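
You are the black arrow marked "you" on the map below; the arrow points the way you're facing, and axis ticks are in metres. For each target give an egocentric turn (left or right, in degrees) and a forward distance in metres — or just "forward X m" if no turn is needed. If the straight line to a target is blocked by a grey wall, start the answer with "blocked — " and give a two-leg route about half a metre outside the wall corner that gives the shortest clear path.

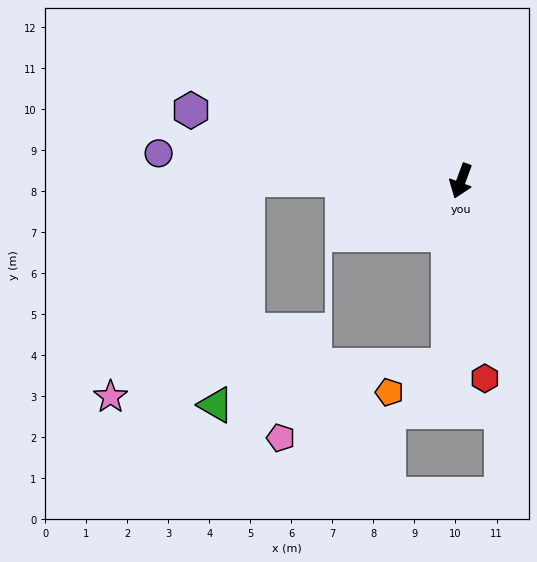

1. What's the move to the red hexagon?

turn left 27°, forward 4.9 m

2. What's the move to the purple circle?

turn right 75°, forward 7.4 m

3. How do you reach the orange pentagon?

blocked — turn left 16°, forward 4.5 m, then turn right 62°, forward 1.6 m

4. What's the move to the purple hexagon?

turn right 84°, forward 6.8 m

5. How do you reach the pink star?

blocked — turn right 70°, forward 5.2 m, then turn left 58°, forward 6.3 m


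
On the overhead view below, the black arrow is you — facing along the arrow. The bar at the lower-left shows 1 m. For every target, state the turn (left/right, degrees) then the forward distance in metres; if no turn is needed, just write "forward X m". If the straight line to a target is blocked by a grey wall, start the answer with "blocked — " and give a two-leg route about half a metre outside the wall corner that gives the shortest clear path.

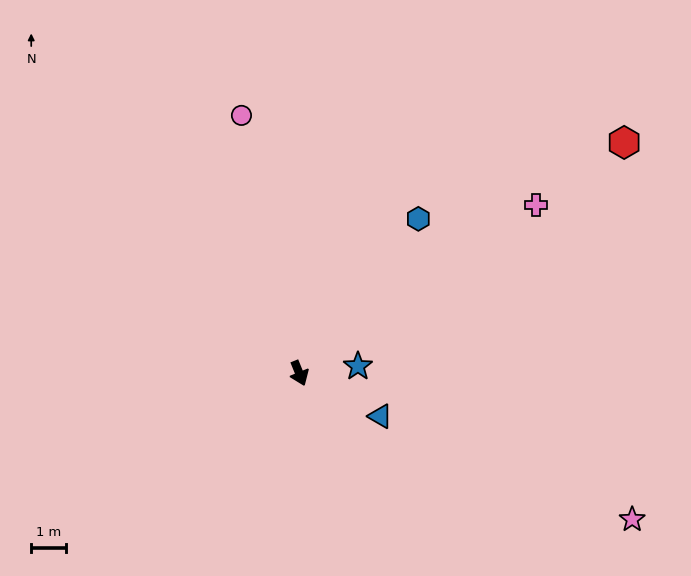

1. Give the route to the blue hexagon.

turn left 120°, forward 5.6 m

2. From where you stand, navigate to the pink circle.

turn left 171°, forward 7.6 m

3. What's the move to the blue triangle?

turn left 40°, forward 2.6 m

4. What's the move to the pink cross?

turn left 103°, forward 8.3 m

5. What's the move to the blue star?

turn left 75°, forward 1.7 m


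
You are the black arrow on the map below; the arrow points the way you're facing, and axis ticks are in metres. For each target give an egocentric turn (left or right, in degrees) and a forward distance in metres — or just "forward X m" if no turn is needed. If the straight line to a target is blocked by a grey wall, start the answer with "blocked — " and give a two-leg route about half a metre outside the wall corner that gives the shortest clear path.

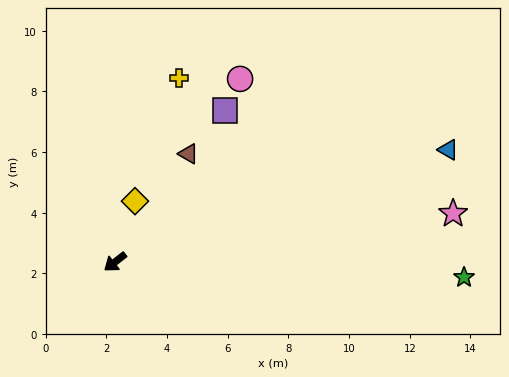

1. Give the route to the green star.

turn left 140°, forward 11.5 m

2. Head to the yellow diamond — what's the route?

turn right 146°, forward 2.1 m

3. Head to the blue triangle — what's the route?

turn left 161°, forward 11.6 m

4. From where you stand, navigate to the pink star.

turn left 150°, forward 11.3 m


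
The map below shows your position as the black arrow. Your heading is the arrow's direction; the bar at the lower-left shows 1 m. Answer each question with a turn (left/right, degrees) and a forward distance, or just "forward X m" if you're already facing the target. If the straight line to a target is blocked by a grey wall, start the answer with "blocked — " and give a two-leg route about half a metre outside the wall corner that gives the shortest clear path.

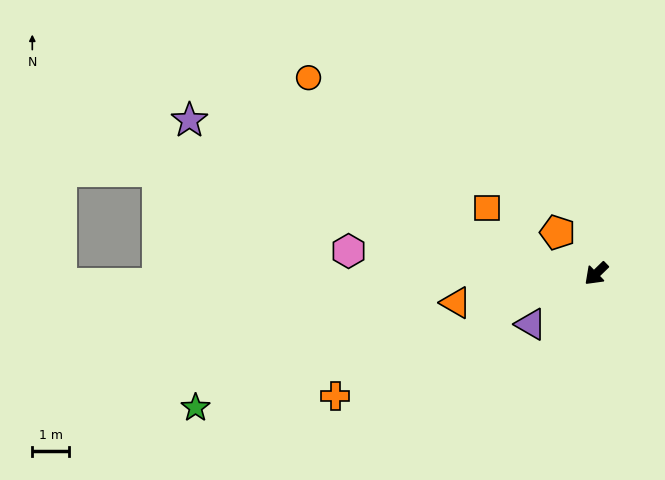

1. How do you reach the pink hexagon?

turn right 49°, forward 6.7 m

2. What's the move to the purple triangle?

turn right 6°, forward 2.2 m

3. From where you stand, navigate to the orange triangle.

turn right 33°, forward 3.9 m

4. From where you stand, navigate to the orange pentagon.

turn right 91°, forward 1.5 m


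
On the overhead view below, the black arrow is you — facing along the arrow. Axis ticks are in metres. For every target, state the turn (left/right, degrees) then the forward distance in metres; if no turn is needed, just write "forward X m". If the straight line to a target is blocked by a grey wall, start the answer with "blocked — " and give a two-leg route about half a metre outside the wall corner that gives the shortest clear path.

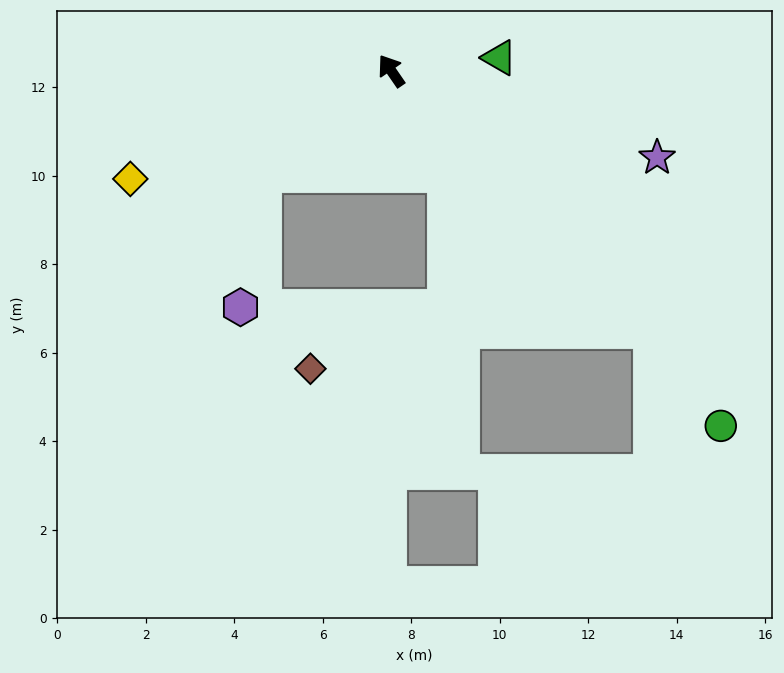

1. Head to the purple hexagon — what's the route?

blocked — turn left 94°, forward 3.7 m, then turn left 42°, forward 3.1 m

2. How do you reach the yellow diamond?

turn left 78°, forward 6.4 m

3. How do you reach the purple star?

turn right 143°, forward 6.3 m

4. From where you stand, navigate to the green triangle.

turn right 118°, forward 2.5 m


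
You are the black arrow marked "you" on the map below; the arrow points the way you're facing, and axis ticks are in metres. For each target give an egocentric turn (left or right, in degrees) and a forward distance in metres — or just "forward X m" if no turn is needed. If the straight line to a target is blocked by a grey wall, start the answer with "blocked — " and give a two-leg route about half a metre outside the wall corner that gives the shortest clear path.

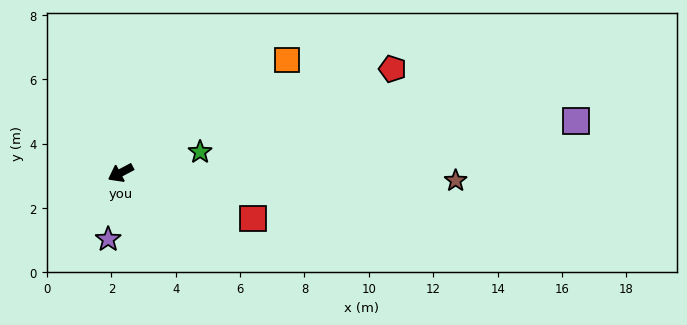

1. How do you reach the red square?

turn left 133°, forward 4.3 m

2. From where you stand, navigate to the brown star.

turn left 151°, forward 10.4 m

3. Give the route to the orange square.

turn right 174°, forward 6.2 m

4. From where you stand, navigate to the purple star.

turn left 51°, forward 2.1 m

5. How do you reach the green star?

turn left 167°, forward 2.6 m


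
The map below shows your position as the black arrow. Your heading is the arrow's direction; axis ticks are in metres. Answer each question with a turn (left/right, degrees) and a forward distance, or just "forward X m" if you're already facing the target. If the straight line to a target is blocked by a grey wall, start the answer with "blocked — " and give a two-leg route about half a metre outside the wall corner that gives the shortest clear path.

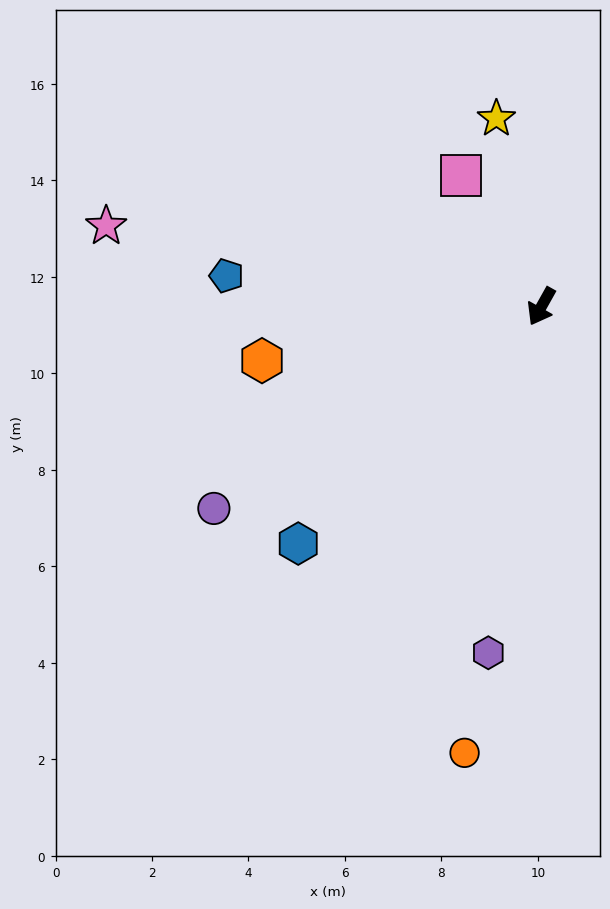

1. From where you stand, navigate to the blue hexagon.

turn right 16°, forward 7.0 m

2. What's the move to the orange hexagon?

turn right 50°, forward 5.9 m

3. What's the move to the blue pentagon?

turn right 66°, forward 6.6 m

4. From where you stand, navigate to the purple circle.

turn right 29°, forward 8.0 m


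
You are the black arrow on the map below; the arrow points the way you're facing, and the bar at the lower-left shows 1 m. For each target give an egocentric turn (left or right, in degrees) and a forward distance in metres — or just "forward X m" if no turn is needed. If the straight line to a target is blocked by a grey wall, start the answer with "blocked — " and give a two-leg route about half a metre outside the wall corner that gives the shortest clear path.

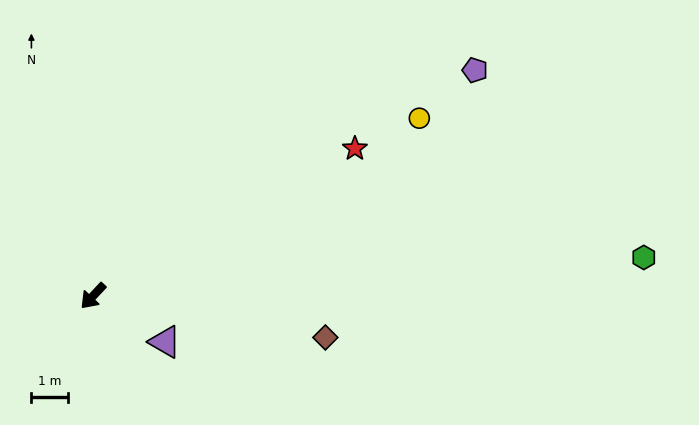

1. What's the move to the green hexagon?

turn left 137°, forward 15.3 m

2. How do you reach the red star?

turn left 163°, forward 8.3 m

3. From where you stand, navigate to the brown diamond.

turn left 123°, forward 6.5 m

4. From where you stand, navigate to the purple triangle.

turn left 101°, forward 2.4 m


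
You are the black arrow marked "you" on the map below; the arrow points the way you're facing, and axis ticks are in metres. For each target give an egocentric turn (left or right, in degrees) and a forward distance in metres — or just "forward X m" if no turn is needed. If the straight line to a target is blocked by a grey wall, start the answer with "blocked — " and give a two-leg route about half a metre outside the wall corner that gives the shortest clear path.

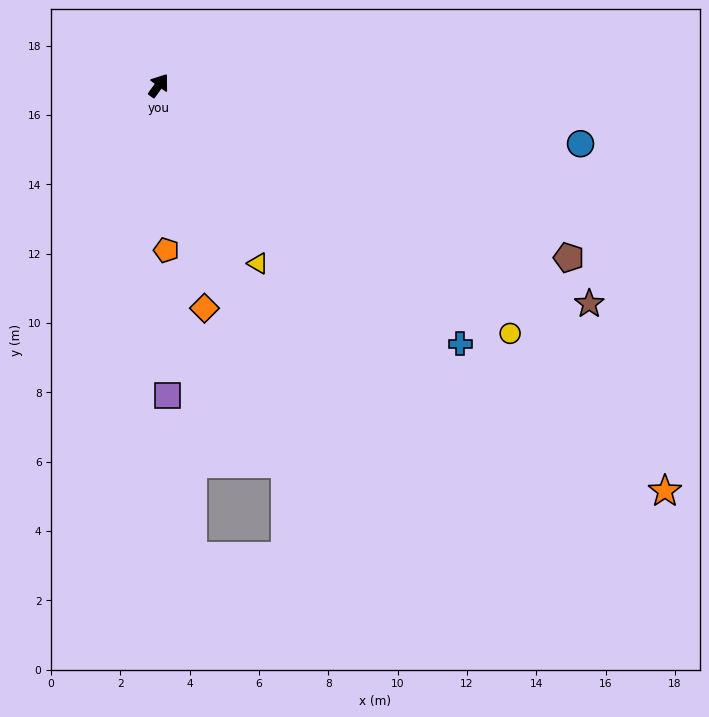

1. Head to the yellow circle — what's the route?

turn right 89°, forward 12.4 m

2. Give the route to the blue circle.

turn right 62°, forward 12.3 m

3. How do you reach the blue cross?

turn right 95°, forward 11.5 m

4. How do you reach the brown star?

turn right 81°, forward 13.9 m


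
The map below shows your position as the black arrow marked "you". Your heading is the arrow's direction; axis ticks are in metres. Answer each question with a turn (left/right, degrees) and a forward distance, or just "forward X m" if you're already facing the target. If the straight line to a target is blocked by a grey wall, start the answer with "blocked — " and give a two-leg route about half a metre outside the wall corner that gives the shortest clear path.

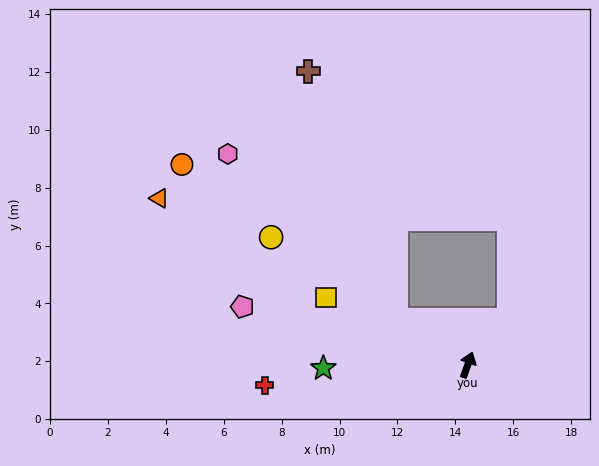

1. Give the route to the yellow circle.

turn left 76°, forward 8.1 m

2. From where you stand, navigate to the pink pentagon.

turn left 95°, forward 8.0 m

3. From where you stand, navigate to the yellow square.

turn left 84°, forward 5.4 m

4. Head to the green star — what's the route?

turn left 111°, forward 5.0 m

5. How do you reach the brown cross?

blocked — turn left 78°, forward 2.9 m, then turn right 39°, forward 9.1 m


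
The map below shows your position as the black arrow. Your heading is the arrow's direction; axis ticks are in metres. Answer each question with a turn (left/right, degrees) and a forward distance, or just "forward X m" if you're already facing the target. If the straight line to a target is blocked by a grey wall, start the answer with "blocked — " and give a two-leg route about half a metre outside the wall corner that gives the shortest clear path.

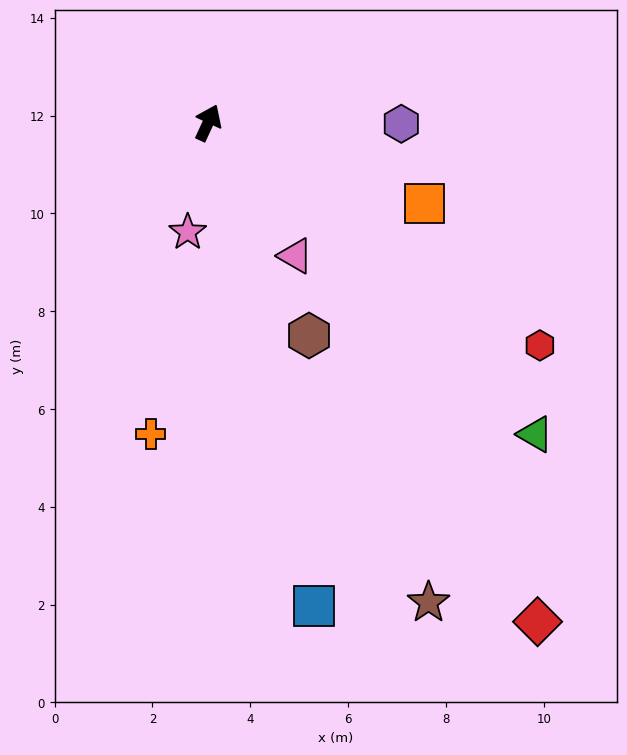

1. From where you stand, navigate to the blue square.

turn right 143°, forward 10.1 m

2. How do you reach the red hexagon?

turn right 99°, forward 8.2 m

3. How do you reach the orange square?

turn right 86°, forward 4.7 m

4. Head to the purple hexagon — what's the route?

turn right 66°, forward 4.0 m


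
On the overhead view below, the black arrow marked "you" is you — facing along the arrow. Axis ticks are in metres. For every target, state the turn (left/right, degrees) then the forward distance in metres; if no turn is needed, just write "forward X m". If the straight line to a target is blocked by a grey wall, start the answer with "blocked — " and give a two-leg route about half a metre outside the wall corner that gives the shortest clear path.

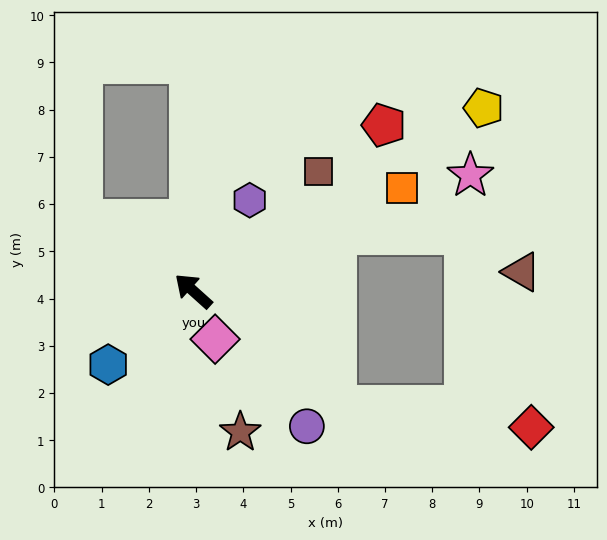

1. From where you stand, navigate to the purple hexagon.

turn right 80°, forward 2.3 m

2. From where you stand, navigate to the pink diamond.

turn left 156°, forward 1.1 m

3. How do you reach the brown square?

turn right 94°, forward 3.7 m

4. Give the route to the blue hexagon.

turn left 83°, forward 2.4 m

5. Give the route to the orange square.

turn right 112°, forward 4.9 m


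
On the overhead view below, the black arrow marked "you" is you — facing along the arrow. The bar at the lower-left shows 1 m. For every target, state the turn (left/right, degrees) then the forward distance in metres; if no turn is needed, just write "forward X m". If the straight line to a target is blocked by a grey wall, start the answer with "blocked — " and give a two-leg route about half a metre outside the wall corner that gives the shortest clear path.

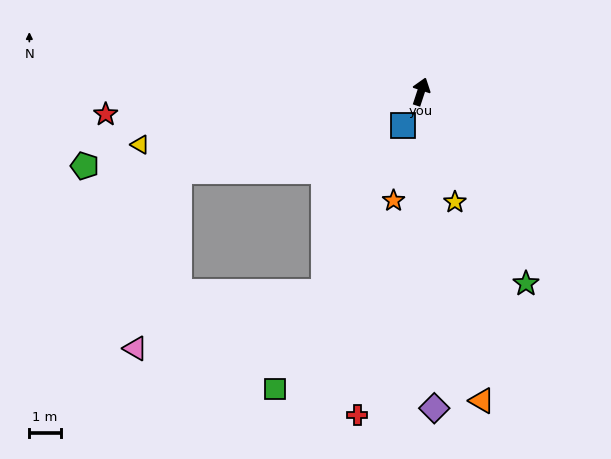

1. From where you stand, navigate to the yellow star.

turn right 145°, forward 3.7 m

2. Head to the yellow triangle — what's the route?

turn left 119°, forward 9.1 m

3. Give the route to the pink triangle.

blocked — turn left 126°, forward 8.1 m, then turn left 58°, forward 5.8 m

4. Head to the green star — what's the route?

turn right 133°, forward 7.0 m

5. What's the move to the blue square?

turn left 170°, forward 1.2 m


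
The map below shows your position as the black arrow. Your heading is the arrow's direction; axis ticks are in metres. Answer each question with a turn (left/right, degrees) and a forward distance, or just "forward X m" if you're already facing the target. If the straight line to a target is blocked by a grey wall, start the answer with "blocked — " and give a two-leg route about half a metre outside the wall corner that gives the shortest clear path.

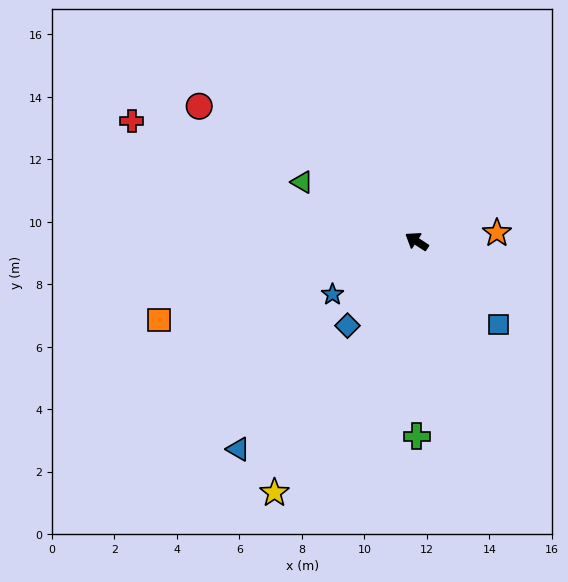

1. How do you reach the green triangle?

turn left 6°, forward 4.1 m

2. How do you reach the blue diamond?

turn left 84°, forward 3.5 m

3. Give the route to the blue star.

turn left 65°, forward 3.2 m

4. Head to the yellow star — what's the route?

turn left 94°, forward 9.2 m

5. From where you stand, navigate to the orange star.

turn right 141°, forward 2.6 m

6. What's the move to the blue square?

turn left 168°, forward 3.7 m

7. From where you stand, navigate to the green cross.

turn left 123°, forward 6.2 m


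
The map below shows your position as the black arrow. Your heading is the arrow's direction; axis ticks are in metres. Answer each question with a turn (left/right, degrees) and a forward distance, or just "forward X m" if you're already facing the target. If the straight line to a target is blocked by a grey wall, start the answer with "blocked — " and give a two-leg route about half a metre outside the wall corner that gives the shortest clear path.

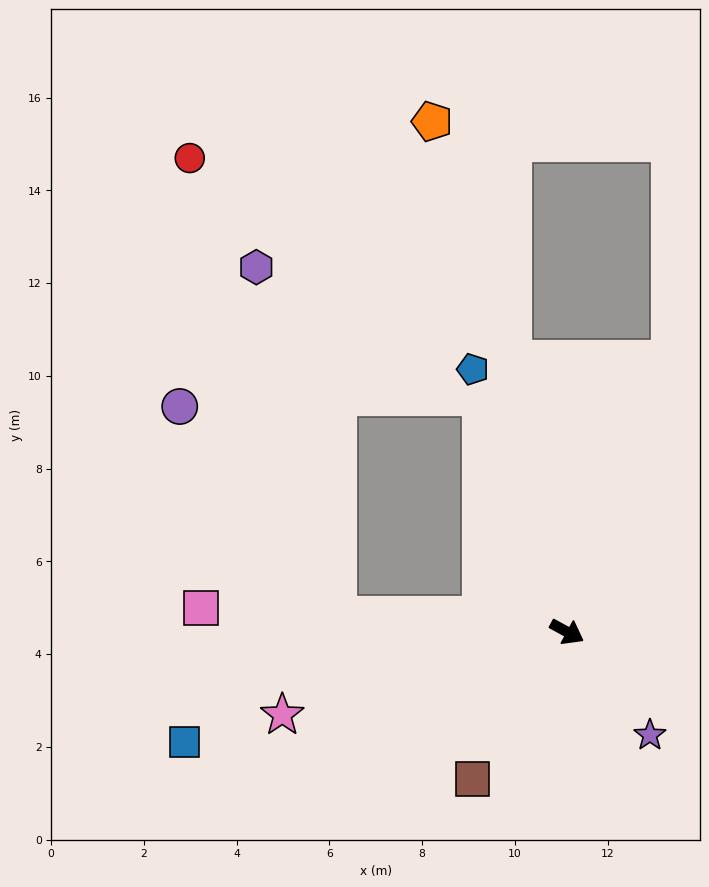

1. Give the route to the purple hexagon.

blocked — turn right 155°, forward 5.0 m, then turn right 73°, forward 7.7 m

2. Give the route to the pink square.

turn right 155°, forward 7.9 m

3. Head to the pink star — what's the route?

turn right 135°, forward 6.4 m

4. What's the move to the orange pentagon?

turn left 133°, forward 11.4 m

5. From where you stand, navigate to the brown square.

turn right 94°, forward 3.8 m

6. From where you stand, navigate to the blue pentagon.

turn left 138°, forward 6.0 m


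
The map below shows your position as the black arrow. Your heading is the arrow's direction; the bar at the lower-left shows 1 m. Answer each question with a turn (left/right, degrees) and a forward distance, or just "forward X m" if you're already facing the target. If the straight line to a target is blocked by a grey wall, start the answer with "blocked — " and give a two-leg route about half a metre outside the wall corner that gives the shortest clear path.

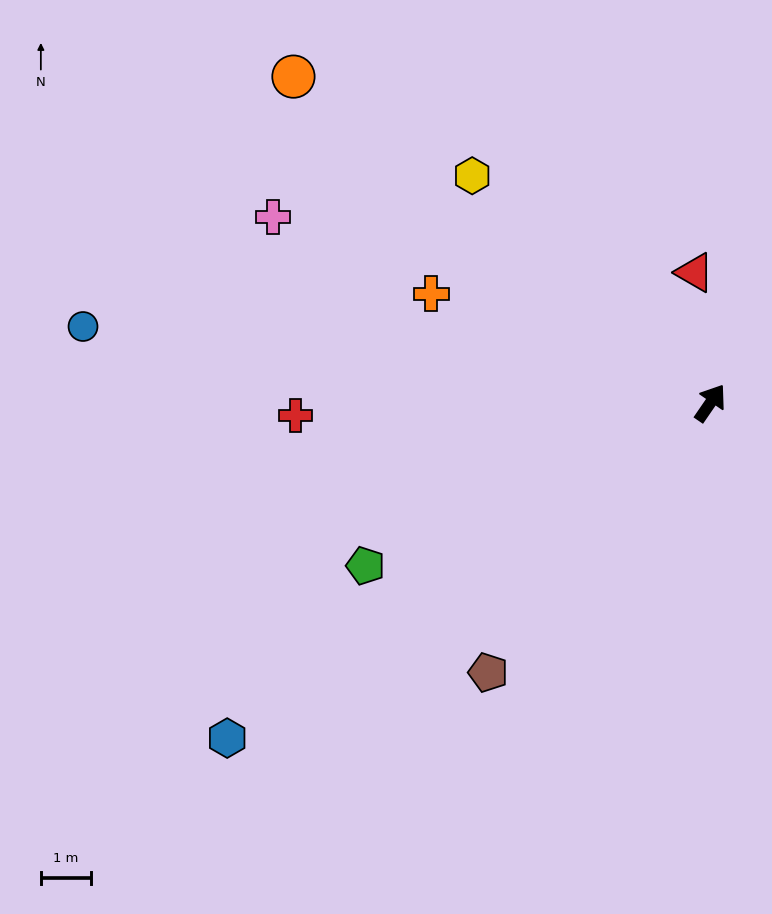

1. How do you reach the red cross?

turn left 126°, forward 8.2 m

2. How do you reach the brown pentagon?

turn left 175°, forward 6.9 m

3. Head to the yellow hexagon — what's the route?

turn left 81°, forward 6.5 m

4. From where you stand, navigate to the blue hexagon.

turn left 159°, forward 11.6 m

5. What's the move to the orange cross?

turn left 103°, forward 5.9 m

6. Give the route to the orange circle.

turn left 86°, forward 10.5 m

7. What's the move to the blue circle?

turn left 118°, forward 12.5 m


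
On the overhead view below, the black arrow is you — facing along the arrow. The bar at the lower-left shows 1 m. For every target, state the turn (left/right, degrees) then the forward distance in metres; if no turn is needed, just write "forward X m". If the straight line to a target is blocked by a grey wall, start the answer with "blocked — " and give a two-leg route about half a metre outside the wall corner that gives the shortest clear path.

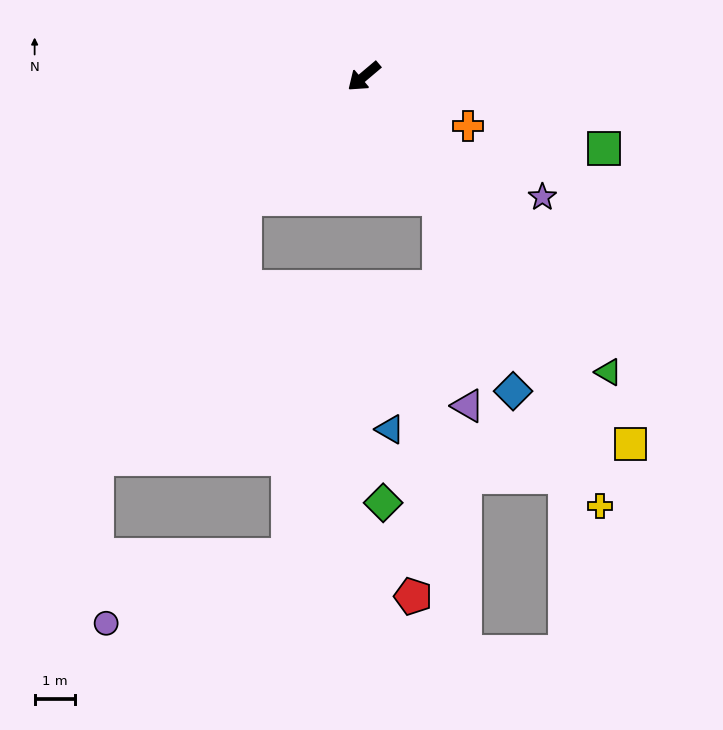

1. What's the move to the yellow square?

turn left 86°, forward 11.4 m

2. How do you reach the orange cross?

turn left 114°, forward 2.9 m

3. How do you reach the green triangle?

turn left 89°, forward 9.6 m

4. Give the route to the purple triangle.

blocked — turn left 81°, forward 3.6 m, then turn right 23°, forward 5.2 m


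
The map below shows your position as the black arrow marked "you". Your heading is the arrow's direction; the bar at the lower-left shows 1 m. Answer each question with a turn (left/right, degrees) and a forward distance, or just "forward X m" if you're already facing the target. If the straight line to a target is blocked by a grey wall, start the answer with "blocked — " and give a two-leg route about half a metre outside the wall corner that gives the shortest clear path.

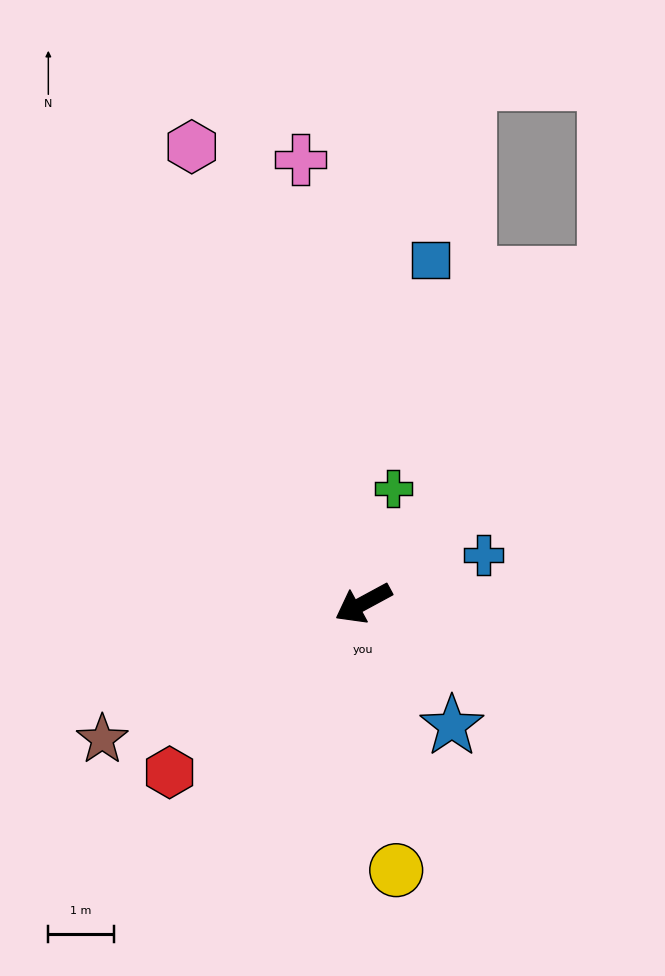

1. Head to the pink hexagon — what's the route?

turn right 98°, forward 7.4 m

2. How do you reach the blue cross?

turn left 173°, forward 2.0 m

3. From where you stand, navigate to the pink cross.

turn right 110°, forward 6.8 m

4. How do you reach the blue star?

turn left 97°, forward 2.3 m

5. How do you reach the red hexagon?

turn left 13°, forward 3.9 m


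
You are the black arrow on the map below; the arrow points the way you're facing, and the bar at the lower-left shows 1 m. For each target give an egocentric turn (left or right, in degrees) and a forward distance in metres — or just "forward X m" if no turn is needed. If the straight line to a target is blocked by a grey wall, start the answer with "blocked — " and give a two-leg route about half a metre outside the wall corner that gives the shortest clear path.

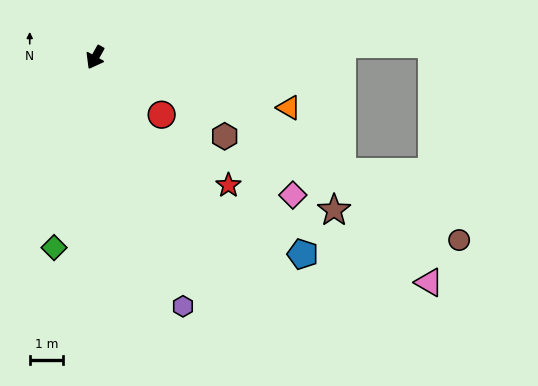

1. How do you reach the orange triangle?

turn left 105°, forward 6.0 m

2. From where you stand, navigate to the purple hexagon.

turn left 49°, forward 7.9 m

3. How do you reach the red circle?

turn left 78°, forward 2.6 m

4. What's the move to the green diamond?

turn left 17°, forward 5.8 m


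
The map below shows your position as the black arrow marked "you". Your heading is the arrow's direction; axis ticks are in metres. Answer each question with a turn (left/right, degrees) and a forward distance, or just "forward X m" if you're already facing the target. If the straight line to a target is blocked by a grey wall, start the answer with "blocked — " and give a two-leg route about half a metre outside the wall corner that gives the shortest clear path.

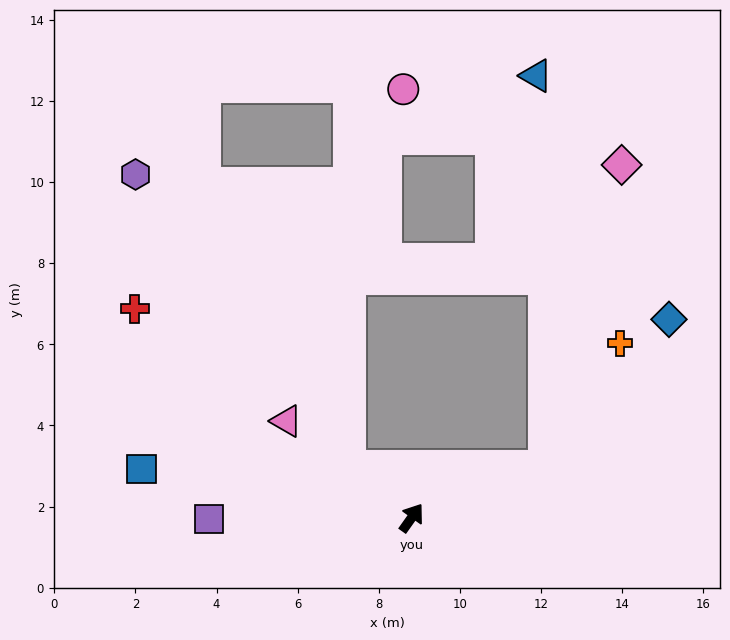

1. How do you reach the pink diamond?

blocked — turn right 34°, forward 3.5 m, then turn left 55°, forward 7.7 m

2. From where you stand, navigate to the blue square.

turn left 115°, forward 6.8 m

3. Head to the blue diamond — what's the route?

blocked — turn right 34°, forward 3.5 m, then turn left 29°, forward 4.8 m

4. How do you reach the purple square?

turn left 126°, forward 5.0 m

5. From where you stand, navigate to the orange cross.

blocked — turn right 34°, forward 3.5 m, then turn left 38°, forward 3.6 m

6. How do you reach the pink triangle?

turn left 88°, forward 3.9 m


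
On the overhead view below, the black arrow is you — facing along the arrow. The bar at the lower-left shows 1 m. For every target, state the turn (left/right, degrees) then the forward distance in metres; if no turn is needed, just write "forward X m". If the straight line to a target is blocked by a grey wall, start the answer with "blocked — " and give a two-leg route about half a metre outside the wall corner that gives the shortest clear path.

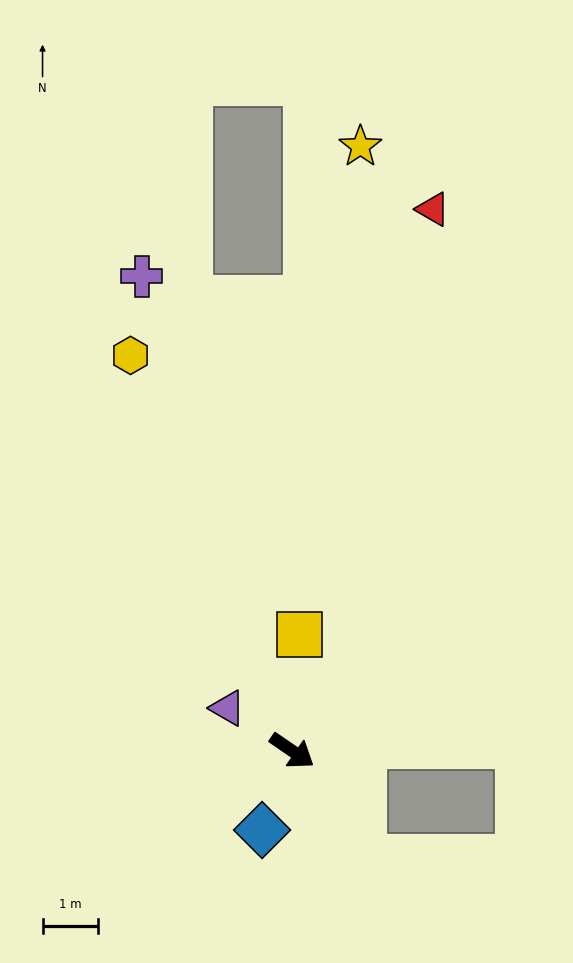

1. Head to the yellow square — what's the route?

turn left 121°, forward 2.1 m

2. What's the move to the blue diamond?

turn right 76°, forward 1.5 m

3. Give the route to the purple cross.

turn left 142°, forward 9.0 m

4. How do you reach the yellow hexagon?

turn left 147°, forward 7.7 m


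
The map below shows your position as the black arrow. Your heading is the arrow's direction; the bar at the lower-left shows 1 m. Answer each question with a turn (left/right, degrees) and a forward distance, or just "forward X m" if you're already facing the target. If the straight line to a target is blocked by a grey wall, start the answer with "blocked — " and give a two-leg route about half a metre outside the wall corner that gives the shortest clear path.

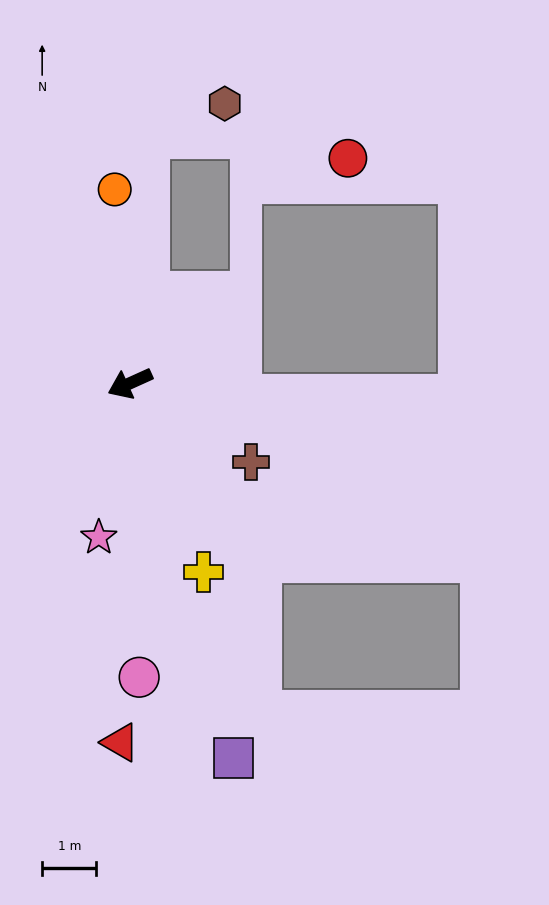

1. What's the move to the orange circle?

turn right 110°, forward 3.6 m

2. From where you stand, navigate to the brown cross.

turn left 123°, forward 2.7 m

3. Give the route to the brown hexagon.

blocked — turn right 118°, forward 4.6 m, then turn right 64°, forward 1.6 m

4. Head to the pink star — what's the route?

turn left 54°, forward 2.9 m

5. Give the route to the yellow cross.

turn left 87°, forward 3.7 m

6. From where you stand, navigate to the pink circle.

turn left 67°, forward 5.4 m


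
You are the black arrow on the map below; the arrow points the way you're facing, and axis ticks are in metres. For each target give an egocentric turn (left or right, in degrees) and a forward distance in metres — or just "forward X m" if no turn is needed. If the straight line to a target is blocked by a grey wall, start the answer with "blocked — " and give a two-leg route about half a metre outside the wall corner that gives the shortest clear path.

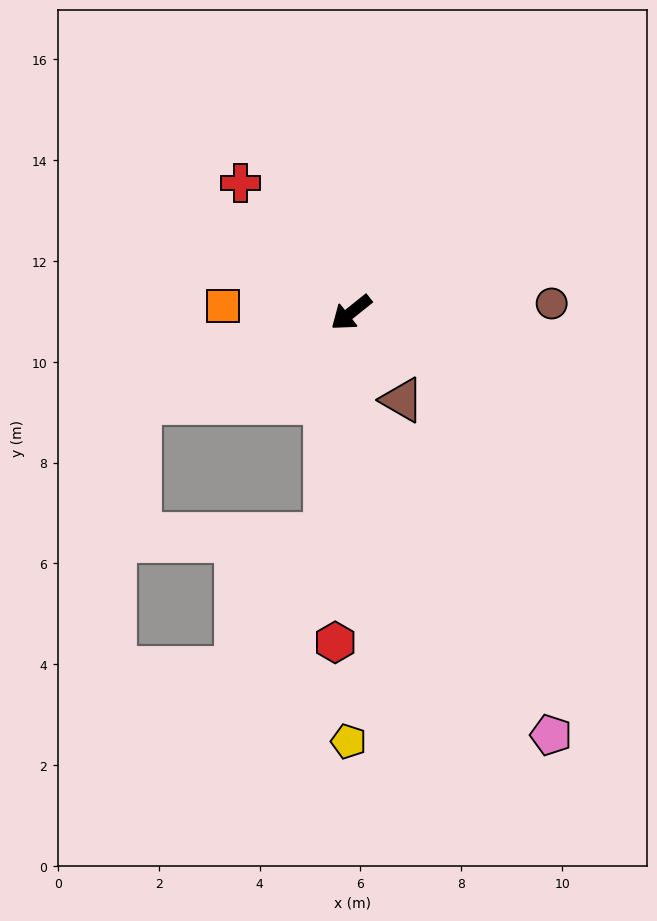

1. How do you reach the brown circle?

turn left 144°, forward 4.0 m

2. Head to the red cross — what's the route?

turn right 88°, forward 3.4 m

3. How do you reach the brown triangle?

turn left 82°, forward 2.0 m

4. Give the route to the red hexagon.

turn left 49°, forward 6.5 m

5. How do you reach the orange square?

turn right 42°, forward 2.5 m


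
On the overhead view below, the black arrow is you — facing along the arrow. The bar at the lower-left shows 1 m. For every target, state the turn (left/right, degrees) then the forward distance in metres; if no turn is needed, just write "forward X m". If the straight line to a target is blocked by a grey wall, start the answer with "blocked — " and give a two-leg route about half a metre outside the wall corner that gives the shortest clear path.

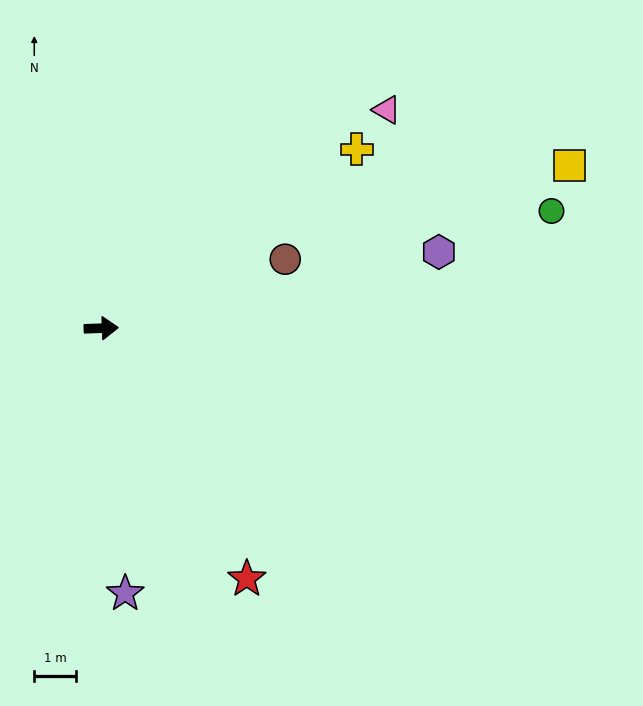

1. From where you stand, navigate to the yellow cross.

turn left 33°, forward 7.5 m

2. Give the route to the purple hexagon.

turn left 11°, forward 8.4 m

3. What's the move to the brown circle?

turn left 19°, forward 4.7 m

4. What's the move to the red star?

turn right 62°, forward 7.0 m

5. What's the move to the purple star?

turn right 87°, forward 6.4 m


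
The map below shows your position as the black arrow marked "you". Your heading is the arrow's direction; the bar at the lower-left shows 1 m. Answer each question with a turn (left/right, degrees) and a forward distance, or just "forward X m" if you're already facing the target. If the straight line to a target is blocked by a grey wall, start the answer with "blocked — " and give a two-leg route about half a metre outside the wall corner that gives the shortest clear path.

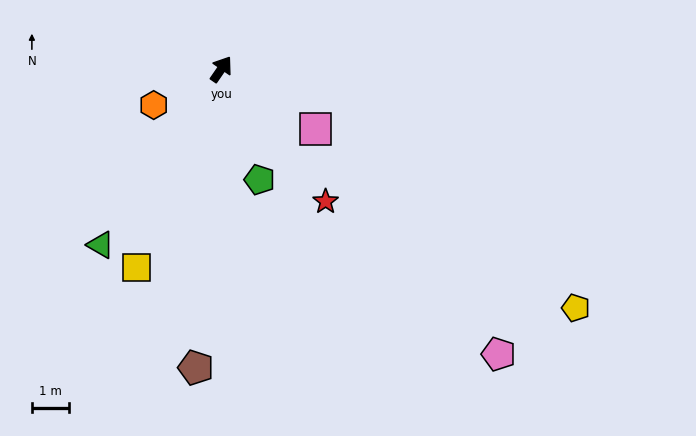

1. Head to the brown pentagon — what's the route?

turn right 150°, forward 8.0 m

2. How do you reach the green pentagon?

turn right 126°, forward 3.1 m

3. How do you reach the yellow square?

turn right 169°, forward 5.8 m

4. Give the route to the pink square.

turn right 88°, forward 3.0 m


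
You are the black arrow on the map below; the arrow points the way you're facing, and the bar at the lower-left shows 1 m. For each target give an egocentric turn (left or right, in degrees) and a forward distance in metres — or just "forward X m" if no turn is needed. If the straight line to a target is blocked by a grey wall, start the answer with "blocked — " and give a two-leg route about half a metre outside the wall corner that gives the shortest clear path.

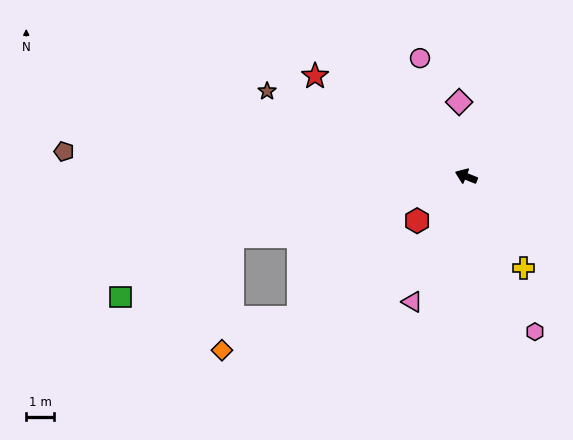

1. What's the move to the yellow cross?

turn left 144°, forward 3.9 m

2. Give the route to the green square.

blocked — turn left 36°, forward 8.6 m, then turn left 14°, forward 4.6 m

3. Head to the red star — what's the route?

turn right 12°, forward 6.5 m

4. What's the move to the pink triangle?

turn left 89°, forward 4.9 m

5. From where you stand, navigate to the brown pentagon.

turn left 18°, forward 14.4 m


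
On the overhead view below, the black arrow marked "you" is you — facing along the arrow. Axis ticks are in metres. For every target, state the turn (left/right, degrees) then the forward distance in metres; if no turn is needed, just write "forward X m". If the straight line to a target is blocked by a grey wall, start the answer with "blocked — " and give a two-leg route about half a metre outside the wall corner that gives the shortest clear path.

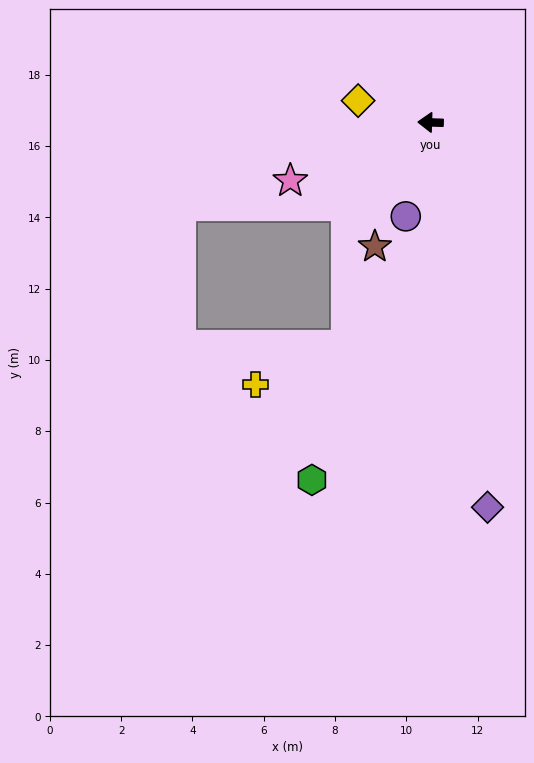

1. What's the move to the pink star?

turn left 24°, forward 4.3 m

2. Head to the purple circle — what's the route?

turn left 77°, forward 2.7 m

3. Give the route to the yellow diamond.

turn right 15°, forward 2.1 m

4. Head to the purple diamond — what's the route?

turn left 100°, forward 10.9 m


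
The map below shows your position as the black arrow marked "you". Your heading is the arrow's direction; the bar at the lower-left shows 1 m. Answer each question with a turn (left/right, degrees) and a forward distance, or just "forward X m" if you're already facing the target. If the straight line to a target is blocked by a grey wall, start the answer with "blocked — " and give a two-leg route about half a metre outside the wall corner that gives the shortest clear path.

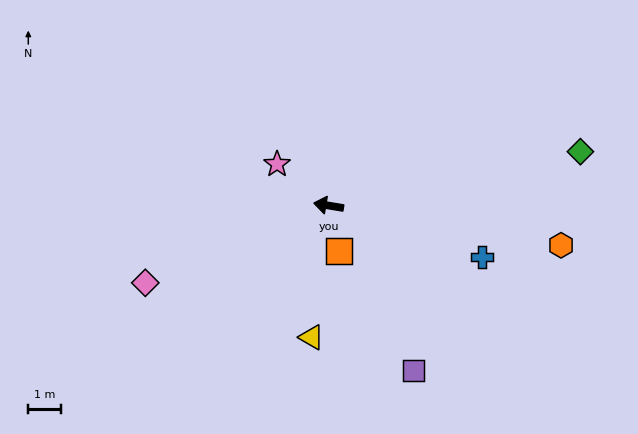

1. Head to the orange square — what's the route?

turn left 112°, forward 1.5 m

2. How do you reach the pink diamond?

turn left 32°, forward 6.2 m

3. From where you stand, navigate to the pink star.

turn right 29°, forward 2.0 m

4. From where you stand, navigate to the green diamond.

turn right 158°, forward 8.0 m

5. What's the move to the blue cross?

turn left 171°, forward 5.0 m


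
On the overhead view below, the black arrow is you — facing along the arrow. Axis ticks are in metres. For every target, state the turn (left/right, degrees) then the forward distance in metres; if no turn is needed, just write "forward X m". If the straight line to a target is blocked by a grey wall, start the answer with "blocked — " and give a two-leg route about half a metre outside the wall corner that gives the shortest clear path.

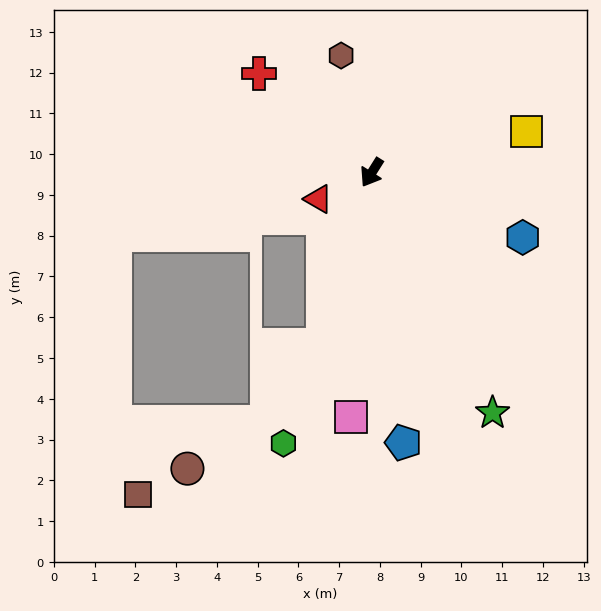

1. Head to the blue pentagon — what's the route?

turn left 39°, forward 6.7 m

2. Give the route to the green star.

turn left 59°, forward 6.6 m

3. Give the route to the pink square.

turn left 27°, forward 6.0 m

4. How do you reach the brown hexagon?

turn right 133°, forward 3.0 m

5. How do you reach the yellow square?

turn left 137°, forward 3.9 m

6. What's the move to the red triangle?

turn right 32°, forward 1.5 m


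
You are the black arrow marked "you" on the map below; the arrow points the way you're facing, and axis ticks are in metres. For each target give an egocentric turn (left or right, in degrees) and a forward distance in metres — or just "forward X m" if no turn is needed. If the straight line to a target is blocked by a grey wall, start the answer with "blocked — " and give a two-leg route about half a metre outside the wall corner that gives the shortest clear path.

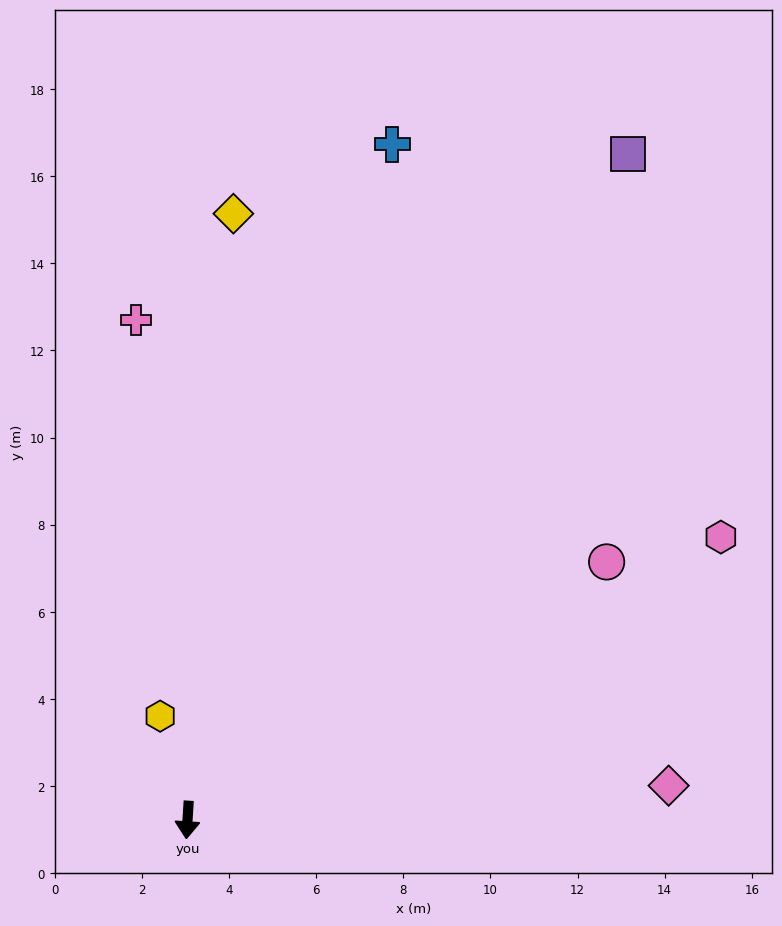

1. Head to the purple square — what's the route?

turn left 150°, forward 18.3 m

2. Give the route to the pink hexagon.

turn left 122°, forward 13.9 m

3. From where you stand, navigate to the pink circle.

turn left 125°, forward 11.3 m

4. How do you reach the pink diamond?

turn left 98°, forward 11.1 m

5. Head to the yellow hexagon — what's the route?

turn right 162°, forward 2.5 m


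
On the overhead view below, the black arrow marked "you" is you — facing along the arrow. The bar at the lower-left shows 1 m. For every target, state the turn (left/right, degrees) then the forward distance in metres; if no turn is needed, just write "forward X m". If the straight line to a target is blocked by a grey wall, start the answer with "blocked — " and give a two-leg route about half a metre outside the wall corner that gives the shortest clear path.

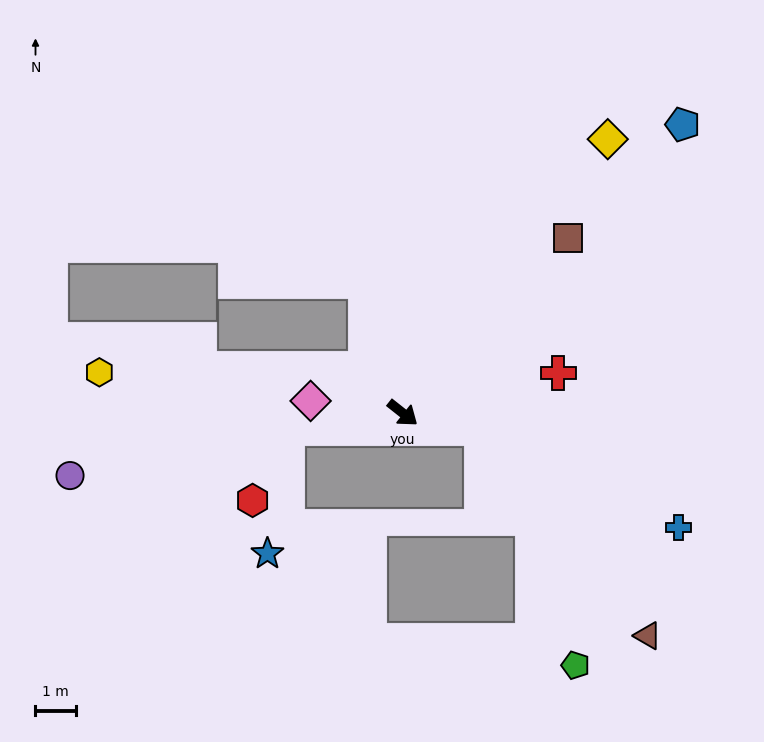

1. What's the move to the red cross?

turn left 53°, forward 3.9 m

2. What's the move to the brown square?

turn left 85°, forward 5.9 m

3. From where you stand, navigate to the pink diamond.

turn right 149°, forward 2.3 m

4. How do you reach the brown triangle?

blocked — turn left 27°, forward 2.0 m, then turn right 40°, forward 6.5 m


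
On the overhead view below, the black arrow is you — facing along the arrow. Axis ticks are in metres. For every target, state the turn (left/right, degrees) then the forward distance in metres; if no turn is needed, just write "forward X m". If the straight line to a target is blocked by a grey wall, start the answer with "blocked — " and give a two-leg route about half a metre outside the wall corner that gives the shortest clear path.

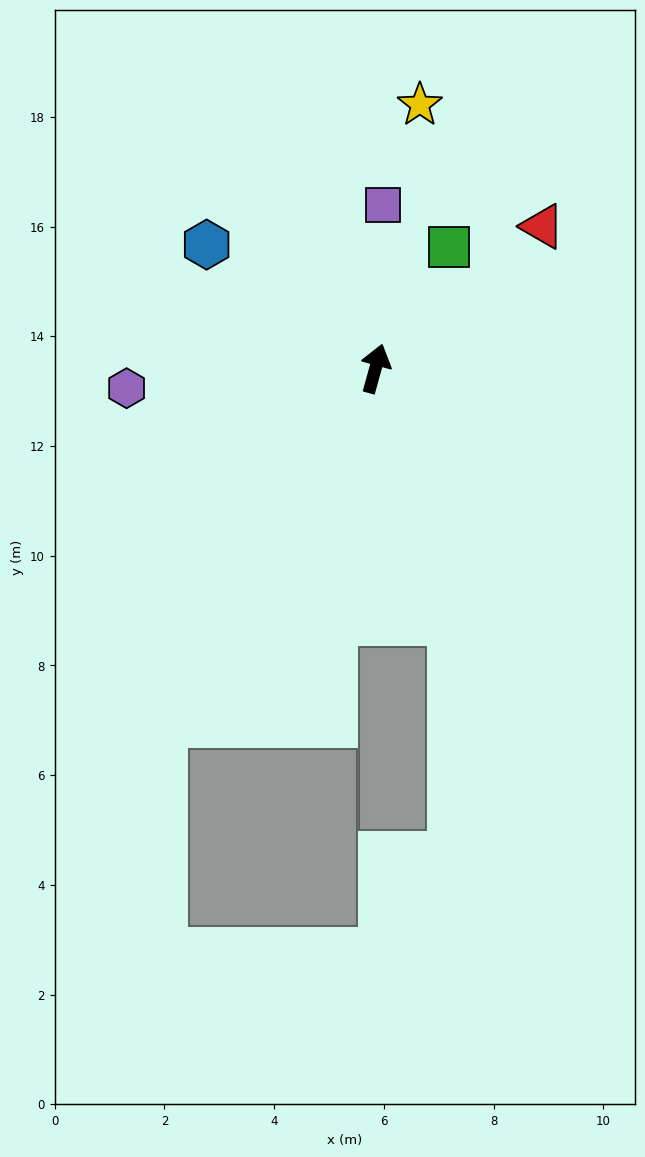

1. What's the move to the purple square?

turn left 13°, forward 3.0 m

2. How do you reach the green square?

turn right 16°, forward 2.6 m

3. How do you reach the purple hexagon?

turn left 110°, forward 4.6 m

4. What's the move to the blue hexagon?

turn left 69°, forward 3.8 m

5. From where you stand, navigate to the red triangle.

turn right 34°, forward 4.0 m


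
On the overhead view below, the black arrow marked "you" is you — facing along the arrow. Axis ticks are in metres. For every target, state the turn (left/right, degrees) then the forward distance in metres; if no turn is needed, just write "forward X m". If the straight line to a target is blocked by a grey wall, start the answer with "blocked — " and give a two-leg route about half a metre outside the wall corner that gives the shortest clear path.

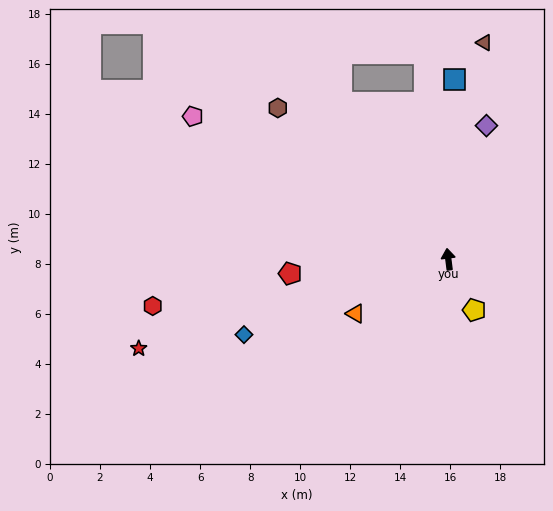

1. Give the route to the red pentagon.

turn left 88°, forward 6.3 m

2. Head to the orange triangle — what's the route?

turn left 113°, forward 4.3 m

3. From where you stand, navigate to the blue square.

turn right 9°, forward 7.2 m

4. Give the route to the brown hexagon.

turn left 41°, forward 9.1 m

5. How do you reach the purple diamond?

turn right 23°, forward 5.6 m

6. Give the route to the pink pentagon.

turn left 54°, forward 11.7 m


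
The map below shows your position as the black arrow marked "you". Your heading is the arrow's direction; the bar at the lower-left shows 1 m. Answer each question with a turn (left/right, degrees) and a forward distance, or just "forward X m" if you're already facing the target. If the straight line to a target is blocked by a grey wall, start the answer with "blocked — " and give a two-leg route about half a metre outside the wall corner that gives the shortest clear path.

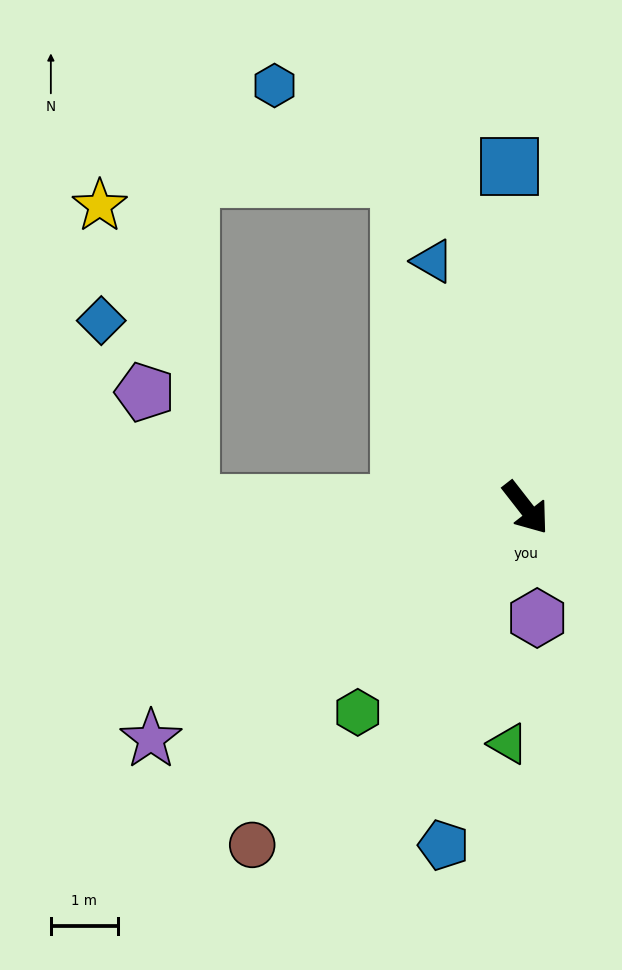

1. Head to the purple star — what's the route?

turn right 96°, forward 6.6 m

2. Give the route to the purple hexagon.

turn right 32°, forward 1.7 m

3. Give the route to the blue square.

turn left 145°, forward 5.1 m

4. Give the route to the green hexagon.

turn right 77°, forward 4.0 m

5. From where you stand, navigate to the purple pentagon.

blocked — turn right 129°, forward 5.0 m, then turn right 66°, forward 1.8 m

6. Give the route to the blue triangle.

turn left 163°, forward 3.9 m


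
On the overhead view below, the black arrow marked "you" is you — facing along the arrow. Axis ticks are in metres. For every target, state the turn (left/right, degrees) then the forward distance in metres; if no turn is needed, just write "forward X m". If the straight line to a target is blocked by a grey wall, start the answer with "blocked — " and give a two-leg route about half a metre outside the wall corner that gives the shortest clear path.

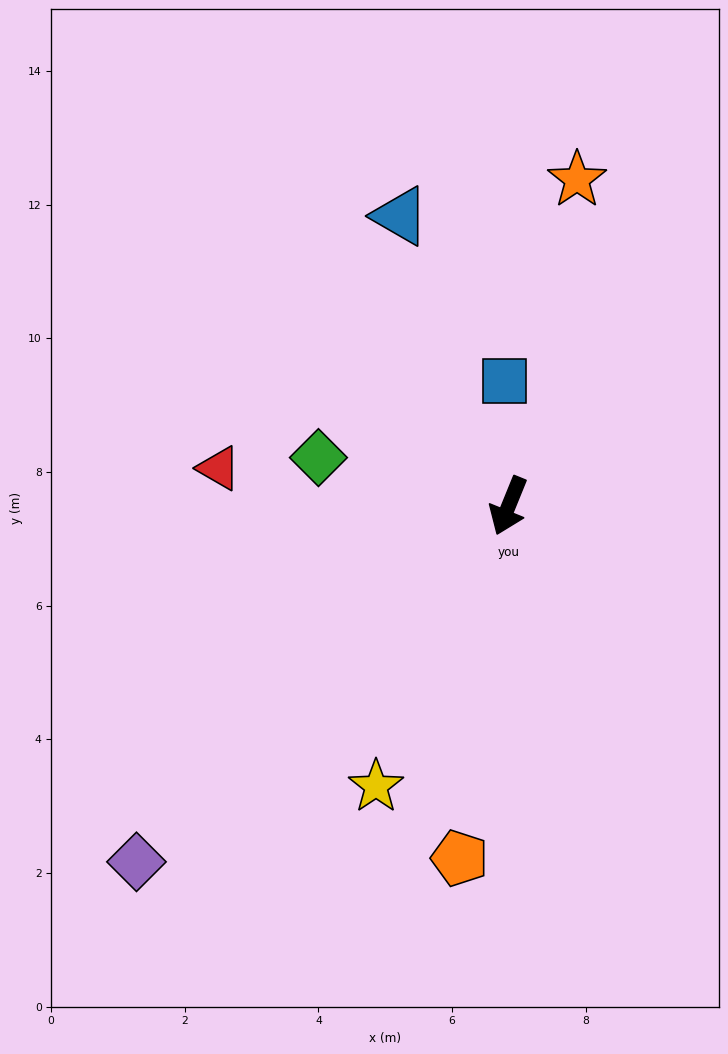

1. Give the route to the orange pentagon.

turn left 14°, forward 5.3 m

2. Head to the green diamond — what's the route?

turn right 82°, forward 2.9 m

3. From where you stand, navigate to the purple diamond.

turn right 24°, forward 7.7 m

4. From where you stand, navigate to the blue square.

turn right 156°, forward 1.9 m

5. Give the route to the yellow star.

turn right 3°, forward 4.6 m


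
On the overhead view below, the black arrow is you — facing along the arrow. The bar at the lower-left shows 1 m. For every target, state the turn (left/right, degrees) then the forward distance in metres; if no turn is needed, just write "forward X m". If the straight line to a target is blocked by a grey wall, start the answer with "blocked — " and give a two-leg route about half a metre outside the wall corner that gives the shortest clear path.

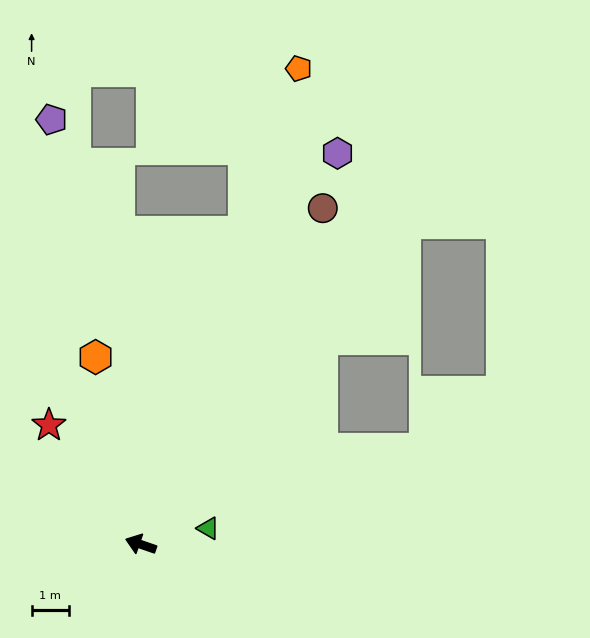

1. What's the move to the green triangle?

turn right 148°, forward 1.9 m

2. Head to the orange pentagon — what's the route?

turn right 89°, forward 13.4 m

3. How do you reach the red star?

turn right 33°, forward 4.0 m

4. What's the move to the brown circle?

turn right 99°, forward 10.2 m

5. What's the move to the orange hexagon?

turn right 57°, forward 5.1 m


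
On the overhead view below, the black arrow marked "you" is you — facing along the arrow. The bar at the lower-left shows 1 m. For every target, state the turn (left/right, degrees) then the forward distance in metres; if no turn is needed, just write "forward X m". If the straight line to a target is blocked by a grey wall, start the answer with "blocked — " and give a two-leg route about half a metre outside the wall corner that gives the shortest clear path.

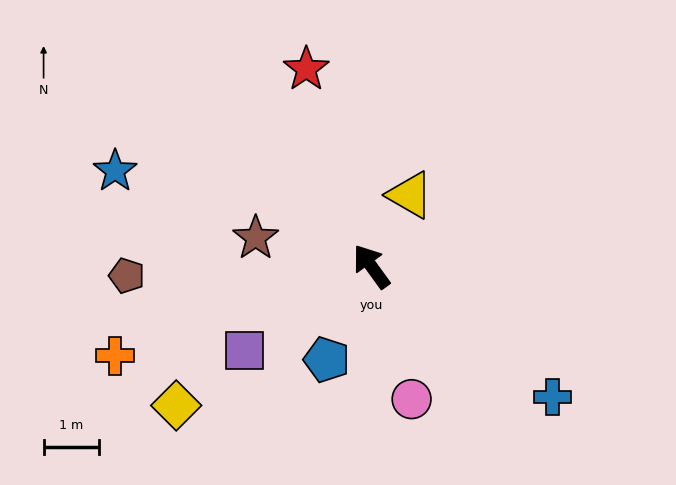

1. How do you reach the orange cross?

turn left 73°, forward 4.9 m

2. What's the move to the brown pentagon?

turn left 56°, forward 4.4 m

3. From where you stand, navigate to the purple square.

turn left 88°, forward 2.7 m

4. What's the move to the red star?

turn right 18°, forward 3.7 m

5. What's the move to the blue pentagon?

turn left 118°, forward 1.9 m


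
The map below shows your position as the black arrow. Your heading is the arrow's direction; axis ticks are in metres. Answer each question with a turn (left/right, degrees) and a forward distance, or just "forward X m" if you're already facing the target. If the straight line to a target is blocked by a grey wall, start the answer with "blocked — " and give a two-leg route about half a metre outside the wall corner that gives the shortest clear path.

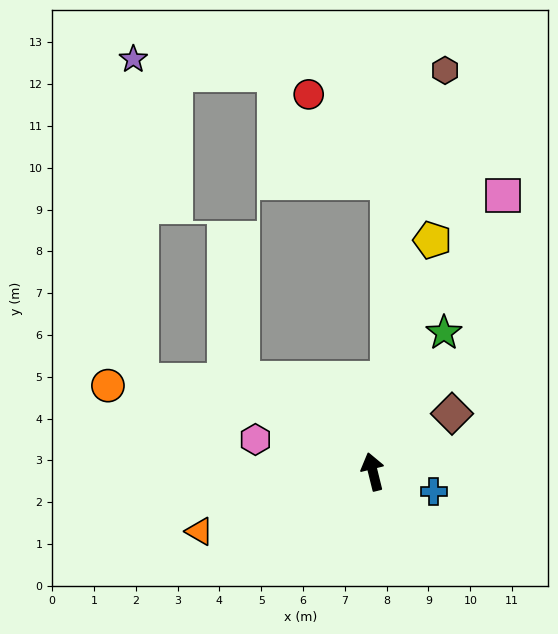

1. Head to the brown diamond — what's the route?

turn right 68°, forward 2.3 m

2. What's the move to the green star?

turn right 41°, forward 3.7 m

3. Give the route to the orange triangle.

turn left 95°, forward 4.4 m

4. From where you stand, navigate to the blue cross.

turn right 122°, forward 1.5 m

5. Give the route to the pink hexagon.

turn left 61°, forward 2.9 m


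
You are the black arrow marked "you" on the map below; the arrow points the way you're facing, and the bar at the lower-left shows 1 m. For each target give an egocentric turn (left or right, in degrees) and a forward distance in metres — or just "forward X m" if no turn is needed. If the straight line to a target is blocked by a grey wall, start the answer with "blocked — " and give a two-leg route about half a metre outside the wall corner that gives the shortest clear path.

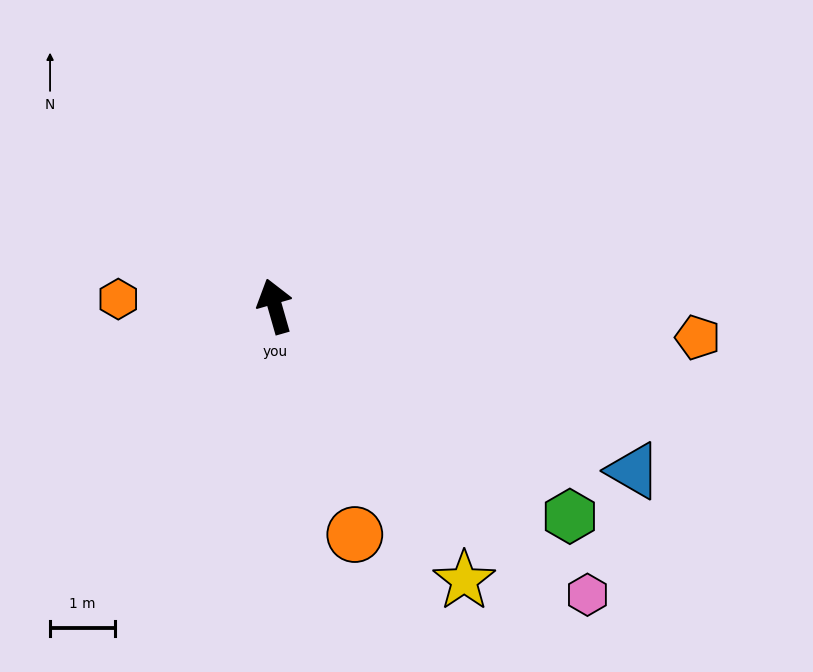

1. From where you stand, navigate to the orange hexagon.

turn left 71°, forward 2.4 m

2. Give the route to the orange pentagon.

turn right 110°, forward 6.5 m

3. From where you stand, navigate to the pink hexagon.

turn right 149°, forward 6.5 m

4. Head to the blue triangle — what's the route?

turn right 131°, forward 6.1 m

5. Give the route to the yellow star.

turn right 161°, forward 5.1 m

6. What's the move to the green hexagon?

turn right 141°, forward 5.6 m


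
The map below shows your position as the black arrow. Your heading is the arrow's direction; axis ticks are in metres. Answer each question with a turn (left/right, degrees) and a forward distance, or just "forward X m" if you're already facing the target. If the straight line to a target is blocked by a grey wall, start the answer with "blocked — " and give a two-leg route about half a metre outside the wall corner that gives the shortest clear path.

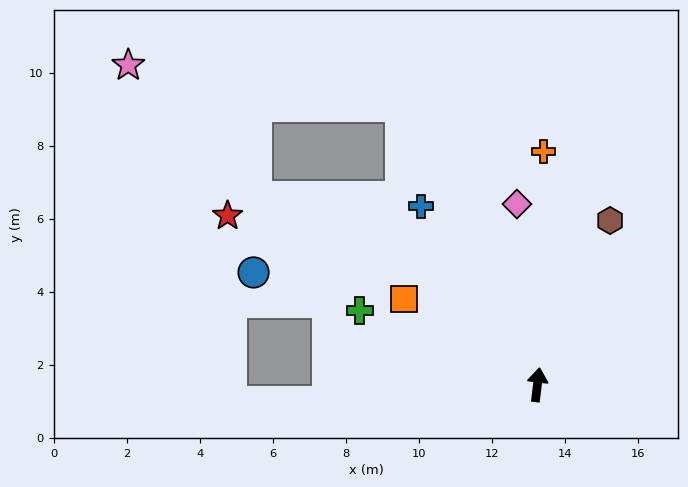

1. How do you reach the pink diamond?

turn left 13°, forward 5.0 m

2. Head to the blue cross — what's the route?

turn left 40°, forward 5.8 m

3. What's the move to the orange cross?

turn left 5°, forward 6.4 m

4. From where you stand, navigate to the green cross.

turn left 74°, forward 5.3 m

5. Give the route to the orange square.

turn left 64°, forward 4.3 m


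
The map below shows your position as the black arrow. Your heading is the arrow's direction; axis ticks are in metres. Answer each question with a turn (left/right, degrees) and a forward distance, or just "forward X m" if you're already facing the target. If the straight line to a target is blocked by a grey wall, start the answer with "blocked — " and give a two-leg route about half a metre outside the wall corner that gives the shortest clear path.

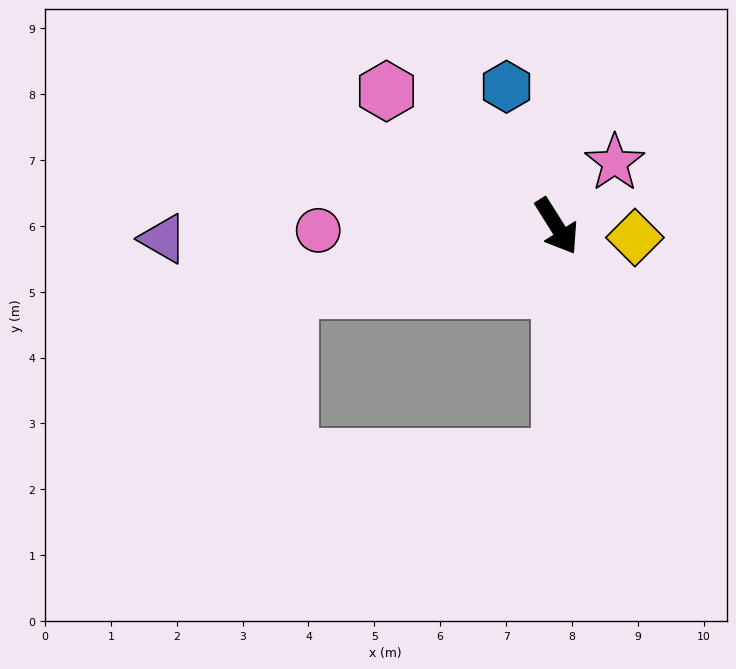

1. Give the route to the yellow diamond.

turn left 50°, forward 1.2 m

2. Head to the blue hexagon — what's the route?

turn left 168°, forward 2.2 m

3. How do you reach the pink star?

turn left 105°, forward 1.3 m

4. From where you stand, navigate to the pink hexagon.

turn right 161°, forward 3.3 m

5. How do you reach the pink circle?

turn right 121°, forward 3.6 m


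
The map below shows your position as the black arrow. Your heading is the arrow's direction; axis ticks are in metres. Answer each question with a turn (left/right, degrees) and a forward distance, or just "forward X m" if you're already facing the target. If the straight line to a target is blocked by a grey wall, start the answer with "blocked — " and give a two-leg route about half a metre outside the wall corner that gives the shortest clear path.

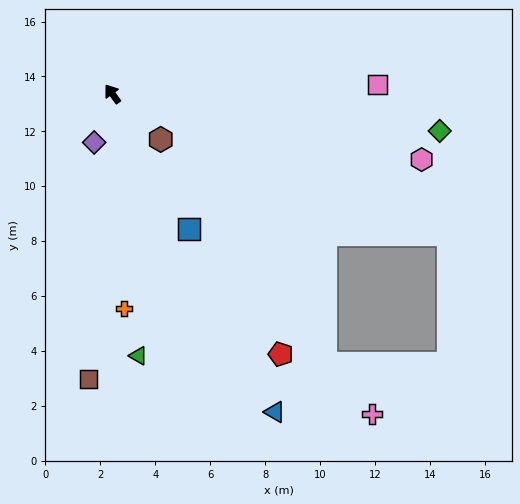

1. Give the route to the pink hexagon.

turn right 138°, forward 11.5 m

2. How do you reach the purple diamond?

turn left 124°, forward 1.9 m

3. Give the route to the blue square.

turn left 174°, forward 5.7 m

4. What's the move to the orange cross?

turn left 147°, forward 7.8 m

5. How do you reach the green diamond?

turn right 132°, forward 12.0 m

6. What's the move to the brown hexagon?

turn right 169°, forward 2.4 m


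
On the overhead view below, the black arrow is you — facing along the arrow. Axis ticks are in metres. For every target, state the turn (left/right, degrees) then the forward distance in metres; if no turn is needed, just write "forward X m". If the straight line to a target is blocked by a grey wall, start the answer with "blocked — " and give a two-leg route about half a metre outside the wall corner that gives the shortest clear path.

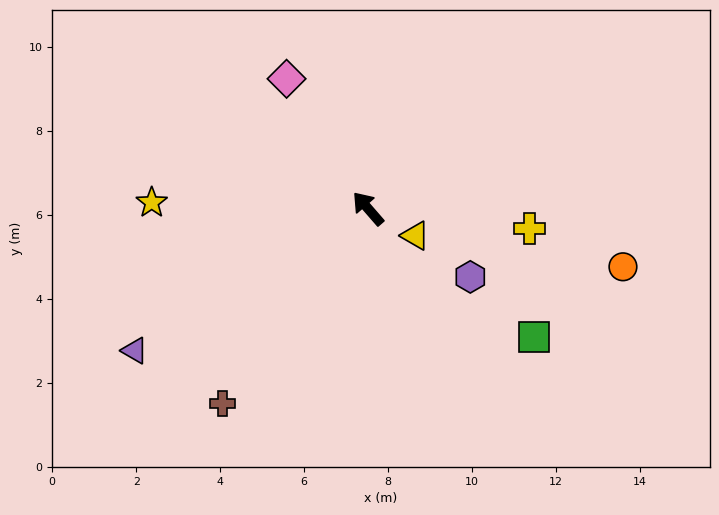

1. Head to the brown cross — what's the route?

turn left 102°, forward 5.8 m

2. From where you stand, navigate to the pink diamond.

turn right 9°, forward 3.6 m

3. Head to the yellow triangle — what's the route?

turn right 161°, forward 1.3 m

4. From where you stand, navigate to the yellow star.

turn left 47°, forward 5.2 m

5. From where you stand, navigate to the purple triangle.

turn left 80°, forward 6.5 m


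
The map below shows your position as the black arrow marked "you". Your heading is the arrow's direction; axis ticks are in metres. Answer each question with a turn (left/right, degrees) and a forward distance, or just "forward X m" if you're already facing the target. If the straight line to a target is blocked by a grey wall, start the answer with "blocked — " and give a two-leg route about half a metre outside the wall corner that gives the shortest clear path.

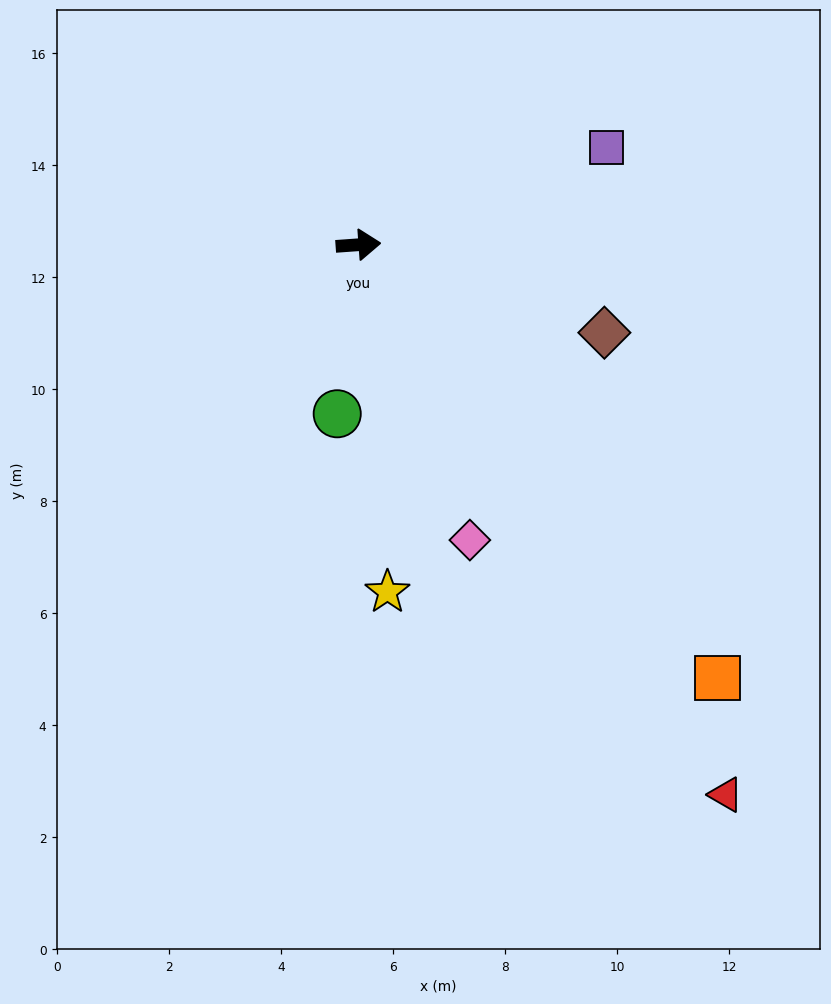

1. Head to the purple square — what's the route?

turn left 17°, forward 4.8 m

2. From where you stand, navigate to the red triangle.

turn right 60°, forward 11.8 m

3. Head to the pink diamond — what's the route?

turn right 73°, forward 5.6 m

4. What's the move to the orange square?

turn right 54°, forward 10.0 m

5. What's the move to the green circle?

turn right 101°, forward 3.0 m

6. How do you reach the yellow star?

turn right 89°, forward 6.2 m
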